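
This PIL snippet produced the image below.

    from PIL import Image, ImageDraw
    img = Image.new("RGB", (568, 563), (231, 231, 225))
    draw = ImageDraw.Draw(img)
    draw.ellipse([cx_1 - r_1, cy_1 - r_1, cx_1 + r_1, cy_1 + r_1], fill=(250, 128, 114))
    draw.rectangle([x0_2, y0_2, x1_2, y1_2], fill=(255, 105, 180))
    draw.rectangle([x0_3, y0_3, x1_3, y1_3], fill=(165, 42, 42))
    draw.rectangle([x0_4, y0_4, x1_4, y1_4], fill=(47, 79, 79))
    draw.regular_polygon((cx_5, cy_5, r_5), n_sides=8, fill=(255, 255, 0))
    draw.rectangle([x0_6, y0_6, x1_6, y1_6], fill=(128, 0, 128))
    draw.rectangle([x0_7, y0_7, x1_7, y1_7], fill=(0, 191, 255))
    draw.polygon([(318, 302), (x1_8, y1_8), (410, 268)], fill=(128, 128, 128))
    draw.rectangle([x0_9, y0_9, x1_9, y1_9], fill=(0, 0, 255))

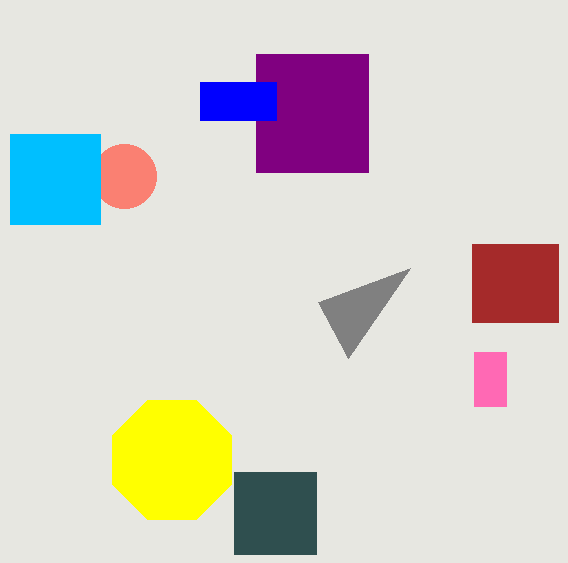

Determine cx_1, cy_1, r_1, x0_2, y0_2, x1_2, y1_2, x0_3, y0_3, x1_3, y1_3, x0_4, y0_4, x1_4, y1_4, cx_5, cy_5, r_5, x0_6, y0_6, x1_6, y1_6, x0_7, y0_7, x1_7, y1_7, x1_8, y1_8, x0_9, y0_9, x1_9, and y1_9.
cx_1 = 124
cy_1 = 176
r_1 = 32
x0_2 = 474
y0_2 = 352
x1_2 = 506
y1_2 = 406
x0_3 = 472
y0_3 = 244
x1_3 = 558
y1_3 = 322
x0_4 = 234
y0_4 = 472
x1_4 = 316
y1_4 = 554
cx_5 = 172
cy_5 = 460
r_5 = 64
x0_6 = 256
y0_6 = 54
x1_6 = 368
y1_6 = 172
x0_7 = 10
y0_7 = 134
x1_7 = 100
y1_7 = 224
x1_8 = 348
y1_8 = 358
x0_9 = 200
y0_9 = 82
x1_9 = 276
y1_9 = 120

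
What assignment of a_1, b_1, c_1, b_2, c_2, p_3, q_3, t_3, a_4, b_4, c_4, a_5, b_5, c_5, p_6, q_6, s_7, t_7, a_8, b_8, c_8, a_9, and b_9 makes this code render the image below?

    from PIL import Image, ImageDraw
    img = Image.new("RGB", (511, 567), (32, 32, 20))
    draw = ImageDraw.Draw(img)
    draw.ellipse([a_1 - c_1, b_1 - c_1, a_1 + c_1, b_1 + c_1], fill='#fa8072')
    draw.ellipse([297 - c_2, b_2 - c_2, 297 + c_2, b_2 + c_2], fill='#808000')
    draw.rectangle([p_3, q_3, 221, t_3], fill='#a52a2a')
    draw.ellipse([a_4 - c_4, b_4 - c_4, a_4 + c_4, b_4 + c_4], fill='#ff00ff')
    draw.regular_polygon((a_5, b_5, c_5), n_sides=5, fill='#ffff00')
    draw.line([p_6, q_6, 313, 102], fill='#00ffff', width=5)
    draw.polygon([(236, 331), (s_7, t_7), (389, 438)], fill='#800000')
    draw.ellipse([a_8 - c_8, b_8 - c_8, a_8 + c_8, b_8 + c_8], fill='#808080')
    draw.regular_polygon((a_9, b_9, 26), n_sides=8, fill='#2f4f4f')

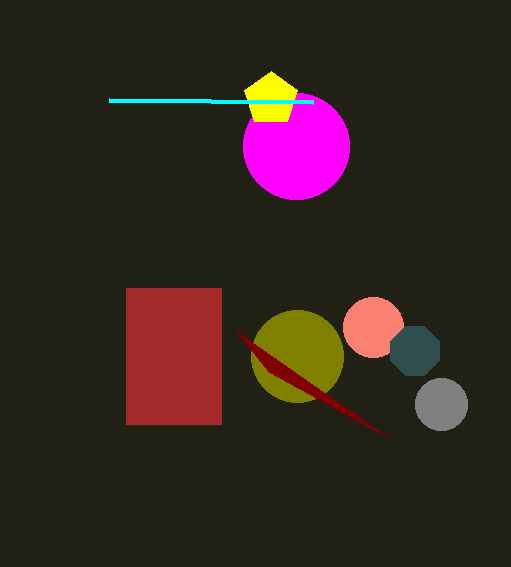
a_1 = 373
b_1 = 327
c_1 = 30
b_2 = 356
c_2 = 46
p_3 = 126
q_3 = 288
t_3 = 424
a_4 = 296
b_4 = 146
c_4 = 53
a_5 = 271
b_5 = 99
c_5 = 28
p_6 = 109
q_6 = 100
s_7 = 269
t_7 = 372
a_8 = 441
b_8 = 404
c_8 = 26
a_9 = 415
b_9 = 351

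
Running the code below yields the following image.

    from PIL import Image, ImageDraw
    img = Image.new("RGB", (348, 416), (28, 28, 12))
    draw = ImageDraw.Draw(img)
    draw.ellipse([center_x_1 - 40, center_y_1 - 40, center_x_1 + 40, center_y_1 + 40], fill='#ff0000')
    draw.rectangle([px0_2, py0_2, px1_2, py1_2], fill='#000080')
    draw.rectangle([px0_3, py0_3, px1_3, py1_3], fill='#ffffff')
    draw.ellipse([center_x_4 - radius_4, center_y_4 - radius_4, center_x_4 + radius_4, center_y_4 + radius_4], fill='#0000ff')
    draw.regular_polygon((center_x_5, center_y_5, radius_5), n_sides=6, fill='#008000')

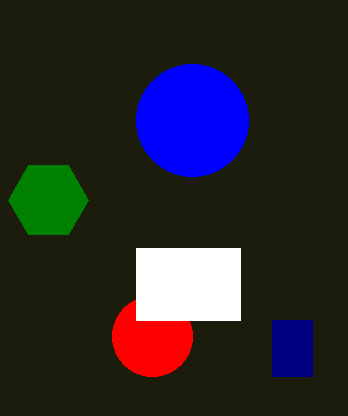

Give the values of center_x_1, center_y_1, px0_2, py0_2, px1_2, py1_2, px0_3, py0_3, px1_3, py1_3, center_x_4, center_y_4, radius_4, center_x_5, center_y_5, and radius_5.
center_x_1 = 152
center_y_1 = 336
px0_2 = 272
py0_2 = 320
px1_2 = 312
py1_2 = 376
px0_3 = 136
py0_3 = 248
px1_3 = 240
py1_3 = 320
center_x_4 = 192
center_y_4 = 120
radius_4 = 56
center_x_5 = 48
center_y_5 = 200
radius_5 = 40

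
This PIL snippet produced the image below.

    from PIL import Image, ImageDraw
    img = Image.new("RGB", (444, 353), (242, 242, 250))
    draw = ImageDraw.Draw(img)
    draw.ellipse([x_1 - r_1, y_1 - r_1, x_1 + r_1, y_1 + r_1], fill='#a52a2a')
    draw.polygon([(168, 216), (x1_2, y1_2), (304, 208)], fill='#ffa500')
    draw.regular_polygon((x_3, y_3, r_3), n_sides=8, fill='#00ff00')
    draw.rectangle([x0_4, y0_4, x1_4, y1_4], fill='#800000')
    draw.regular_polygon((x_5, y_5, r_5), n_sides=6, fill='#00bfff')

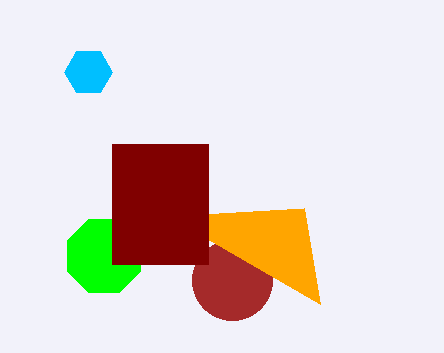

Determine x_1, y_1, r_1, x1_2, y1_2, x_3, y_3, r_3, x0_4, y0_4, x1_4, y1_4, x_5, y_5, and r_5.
x_1 = 232, y_1 = 280, r_1 = 40, x1_2 = 320, y1_2 = 304, x_3 = 104, y_3 = 256, r_3 = 40, x0_4 = 112, y0_4 = 144, x1_4 = 208, y1_4 = 264, x_5 = 88, y_5 = 72, r_5 = 24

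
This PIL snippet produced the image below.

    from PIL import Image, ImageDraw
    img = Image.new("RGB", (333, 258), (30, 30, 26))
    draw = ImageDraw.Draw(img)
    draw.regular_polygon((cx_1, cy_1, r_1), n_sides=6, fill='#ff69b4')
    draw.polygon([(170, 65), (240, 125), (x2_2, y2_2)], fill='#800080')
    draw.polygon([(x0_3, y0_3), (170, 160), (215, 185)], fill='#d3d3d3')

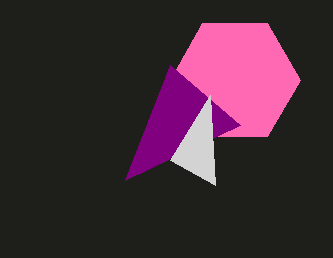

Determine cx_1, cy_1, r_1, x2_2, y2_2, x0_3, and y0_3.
cx_1 = 235
cy_1 = 80
r_1 = 65
x2_2 = 125
y2_2 = 180
x0_3 = 210
y0_3 = 95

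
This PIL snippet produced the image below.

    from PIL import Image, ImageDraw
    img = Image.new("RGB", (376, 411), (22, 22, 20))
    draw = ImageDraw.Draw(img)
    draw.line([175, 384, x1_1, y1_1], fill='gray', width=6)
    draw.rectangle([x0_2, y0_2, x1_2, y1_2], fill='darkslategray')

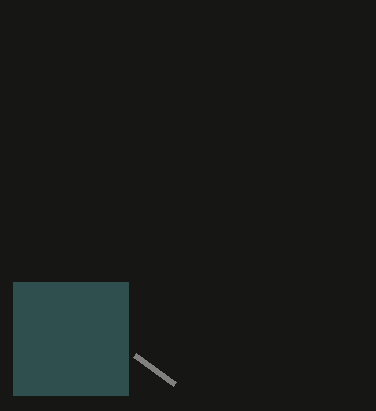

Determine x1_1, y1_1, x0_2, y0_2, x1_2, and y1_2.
x1_1 = 135; y1_1 = 355; x0_2 = 13; y0_2 = 282; x1_2 = 128; y1_2 = 395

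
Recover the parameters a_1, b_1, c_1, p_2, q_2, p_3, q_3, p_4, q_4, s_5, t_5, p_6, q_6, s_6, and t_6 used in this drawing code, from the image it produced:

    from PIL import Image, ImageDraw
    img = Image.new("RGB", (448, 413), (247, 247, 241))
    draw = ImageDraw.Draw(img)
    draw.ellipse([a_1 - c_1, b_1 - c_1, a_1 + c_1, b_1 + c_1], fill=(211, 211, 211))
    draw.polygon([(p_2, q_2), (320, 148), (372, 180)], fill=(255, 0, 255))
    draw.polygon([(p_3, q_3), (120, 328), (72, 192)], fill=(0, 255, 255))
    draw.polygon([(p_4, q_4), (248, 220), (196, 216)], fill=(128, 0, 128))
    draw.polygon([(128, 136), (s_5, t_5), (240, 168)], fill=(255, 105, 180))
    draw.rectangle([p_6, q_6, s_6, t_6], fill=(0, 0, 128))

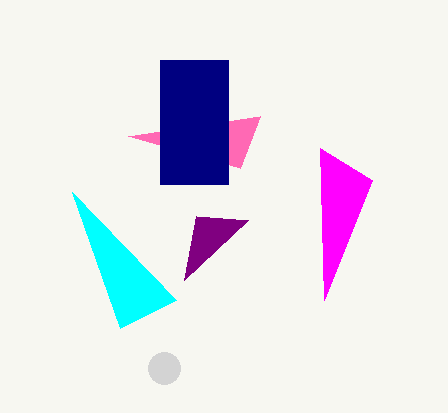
a_1 = 164, b_1 = 368, c_1 = 16, p_2 = 324, q_2 = 300, p_3 = 176, q_3 = 300, p_4 = 184, q_4 = 280, s_5 = 260, t_5 = 116, p_6 = 160, q_6 = 60, s_6 = 228, t_6 = 184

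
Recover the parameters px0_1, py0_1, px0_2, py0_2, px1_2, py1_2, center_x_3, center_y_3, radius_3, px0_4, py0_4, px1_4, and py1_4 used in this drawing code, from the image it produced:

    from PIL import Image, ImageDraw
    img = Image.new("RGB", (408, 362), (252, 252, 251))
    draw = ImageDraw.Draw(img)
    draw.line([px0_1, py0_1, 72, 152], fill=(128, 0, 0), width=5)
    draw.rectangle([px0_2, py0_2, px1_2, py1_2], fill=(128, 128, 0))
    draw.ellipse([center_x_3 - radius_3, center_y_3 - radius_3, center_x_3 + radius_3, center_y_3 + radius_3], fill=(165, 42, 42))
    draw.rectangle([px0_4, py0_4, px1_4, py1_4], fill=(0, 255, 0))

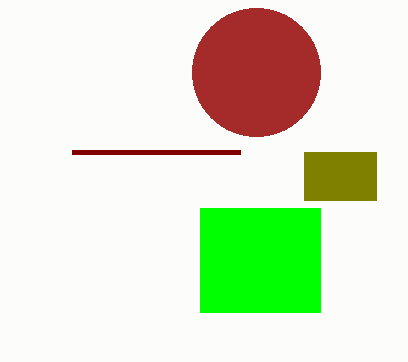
px0_1 = 240, py0_1 = 152, px0_2 = 304, py0_2 = 152, px1_2 = 376, py1_2 = 200, center_x_3 = 256, center_y_3 = 72, radius_3 = 64, px0_4 = 200, py0_4 = 208, px1_4 = 320, py1_4 = 312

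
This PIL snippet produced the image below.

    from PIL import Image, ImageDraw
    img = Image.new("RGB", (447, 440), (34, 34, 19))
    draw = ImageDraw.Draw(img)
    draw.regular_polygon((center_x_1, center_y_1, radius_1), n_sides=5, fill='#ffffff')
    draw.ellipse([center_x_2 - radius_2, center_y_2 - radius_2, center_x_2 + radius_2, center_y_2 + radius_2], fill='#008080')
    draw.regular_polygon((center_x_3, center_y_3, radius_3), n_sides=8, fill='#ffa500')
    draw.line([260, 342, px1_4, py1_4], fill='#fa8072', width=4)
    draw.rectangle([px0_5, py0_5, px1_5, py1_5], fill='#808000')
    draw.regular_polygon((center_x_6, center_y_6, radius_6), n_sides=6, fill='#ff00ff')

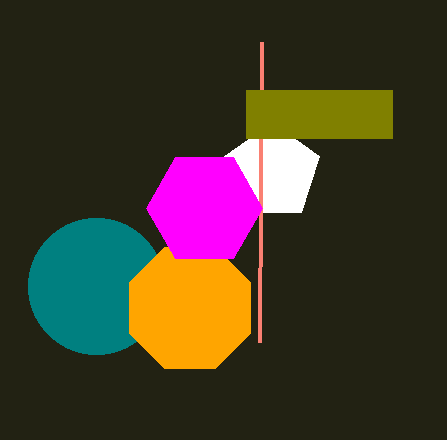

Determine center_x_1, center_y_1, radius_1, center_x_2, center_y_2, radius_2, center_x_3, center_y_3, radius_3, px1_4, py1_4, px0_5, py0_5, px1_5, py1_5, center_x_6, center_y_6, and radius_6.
center_x_1 = 272
center_y_1 = 172
radius_1 = 50
center_x_2 = 96
center_y_2 = 286
radius_2 = 68
center_x_3 = 190
center_y_3 = 308
radius_3 = 66
px1_4 = 262
py1_4 = 42
px0_5 = 246
py0_5 = 90
px1_5 = 392
py1_5 = 138
center_x_6 = 204
center_y_6 = 208
radius_6 = 58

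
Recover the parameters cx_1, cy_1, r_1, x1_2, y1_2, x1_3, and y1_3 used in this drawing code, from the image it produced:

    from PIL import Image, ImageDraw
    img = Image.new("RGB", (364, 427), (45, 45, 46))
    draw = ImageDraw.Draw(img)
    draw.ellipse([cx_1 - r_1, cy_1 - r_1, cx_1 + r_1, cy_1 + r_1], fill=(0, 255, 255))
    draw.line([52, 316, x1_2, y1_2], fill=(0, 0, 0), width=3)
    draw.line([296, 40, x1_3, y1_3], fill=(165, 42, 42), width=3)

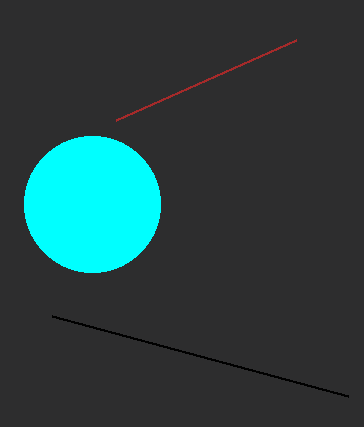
cx_1 = 92; cy_1 = 204; r_1 = 68; x1_2 = 348; y1_2 = 396; x1_3 = 116; y1_3 = 120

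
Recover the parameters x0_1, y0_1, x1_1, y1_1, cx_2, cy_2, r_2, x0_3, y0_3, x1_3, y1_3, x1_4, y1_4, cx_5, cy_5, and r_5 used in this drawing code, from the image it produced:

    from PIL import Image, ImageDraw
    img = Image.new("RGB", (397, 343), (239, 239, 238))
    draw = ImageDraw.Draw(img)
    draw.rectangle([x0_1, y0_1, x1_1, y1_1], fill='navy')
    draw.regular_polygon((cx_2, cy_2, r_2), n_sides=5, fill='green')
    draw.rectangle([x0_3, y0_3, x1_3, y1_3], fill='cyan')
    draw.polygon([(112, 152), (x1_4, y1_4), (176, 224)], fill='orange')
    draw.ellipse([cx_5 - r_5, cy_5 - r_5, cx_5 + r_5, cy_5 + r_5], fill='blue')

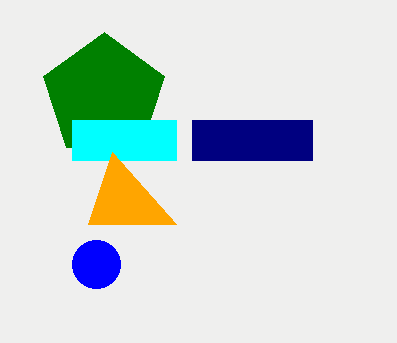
x0_1 = 192, y0_1 = 120, x1_1 = 312, y1_1 = 160, cx_2 = 104, cy_2 = 96, r_2 = 64, x0_3 = 72, y0_3 = 120, x1_3 = 176, y1_3 = 160, x1_4 = 88, y1_4 = 224, cx_5 = 96, cy_5 = 264, r_5 = 24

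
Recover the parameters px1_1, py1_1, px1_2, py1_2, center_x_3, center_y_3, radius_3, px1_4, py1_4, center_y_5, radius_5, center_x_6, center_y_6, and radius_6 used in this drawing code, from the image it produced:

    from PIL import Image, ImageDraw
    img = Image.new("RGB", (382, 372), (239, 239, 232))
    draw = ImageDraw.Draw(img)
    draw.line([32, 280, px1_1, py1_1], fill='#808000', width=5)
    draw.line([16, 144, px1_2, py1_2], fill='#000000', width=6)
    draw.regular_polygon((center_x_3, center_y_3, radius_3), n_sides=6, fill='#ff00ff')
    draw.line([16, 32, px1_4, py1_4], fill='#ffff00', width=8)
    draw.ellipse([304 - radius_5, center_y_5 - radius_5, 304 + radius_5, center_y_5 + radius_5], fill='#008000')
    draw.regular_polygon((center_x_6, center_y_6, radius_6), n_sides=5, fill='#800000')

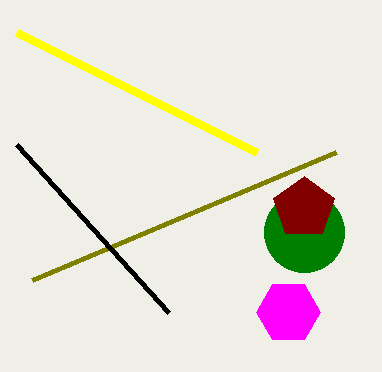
px1_1 = 336, py1_1 = 152, px1_2 = 168, py1_2 = 312, center_x_3 = 288, center_y_3 = 312, radius_3 = 32, px1_4 = 256, py1_4 = 152, center_y_5 = 232, radius_5 = 40, center_x_6 = 304, center_y_6 = 208, radius_6 = 32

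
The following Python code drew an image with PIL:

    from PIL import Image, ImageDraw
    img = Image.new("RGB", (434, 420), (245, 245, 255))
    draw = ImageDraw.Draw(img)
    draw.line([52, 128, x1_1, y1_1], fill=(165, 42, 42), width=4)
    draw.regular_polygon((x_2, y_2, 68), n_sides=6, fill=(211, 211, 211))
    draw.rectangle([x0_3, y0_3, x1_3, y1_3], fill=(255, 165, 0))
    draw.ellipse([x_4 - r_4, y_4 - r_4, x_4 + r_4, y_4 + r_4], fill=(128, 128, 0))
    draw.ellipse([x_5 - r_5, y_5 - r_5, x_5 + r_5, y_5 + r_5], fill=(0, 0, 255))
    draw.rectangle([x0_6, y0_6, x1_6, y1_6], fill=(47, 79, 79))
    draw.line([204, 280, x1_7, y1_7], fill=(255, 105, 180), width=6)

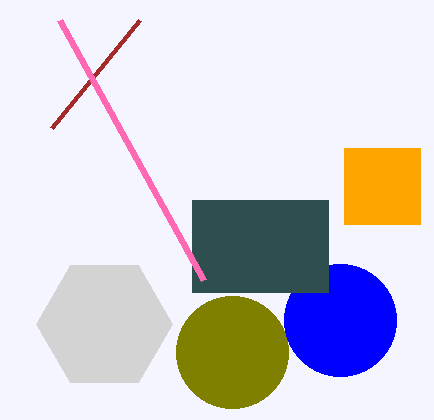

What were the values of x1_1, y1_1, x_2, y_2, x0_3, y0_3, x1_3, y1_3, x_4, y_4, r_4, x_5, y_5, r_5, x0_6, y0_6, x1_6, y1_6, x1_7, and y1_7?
x1_1 = 140; y1_1 = 20; x_2 = 104; y_2 = 324; x0_3 = 344; y0_3 = 148; x1_3 = 420; y1_3 = 224; x_4 = 232; y_4 = 352; r_4 = 56; x_5 = 340; y_5 = 320; r_5 = 56; x0_6 = 192; y0_6 = 200; x1_6 = 328; y1_6 = 292; x1_7 = 60; y1_7 = 20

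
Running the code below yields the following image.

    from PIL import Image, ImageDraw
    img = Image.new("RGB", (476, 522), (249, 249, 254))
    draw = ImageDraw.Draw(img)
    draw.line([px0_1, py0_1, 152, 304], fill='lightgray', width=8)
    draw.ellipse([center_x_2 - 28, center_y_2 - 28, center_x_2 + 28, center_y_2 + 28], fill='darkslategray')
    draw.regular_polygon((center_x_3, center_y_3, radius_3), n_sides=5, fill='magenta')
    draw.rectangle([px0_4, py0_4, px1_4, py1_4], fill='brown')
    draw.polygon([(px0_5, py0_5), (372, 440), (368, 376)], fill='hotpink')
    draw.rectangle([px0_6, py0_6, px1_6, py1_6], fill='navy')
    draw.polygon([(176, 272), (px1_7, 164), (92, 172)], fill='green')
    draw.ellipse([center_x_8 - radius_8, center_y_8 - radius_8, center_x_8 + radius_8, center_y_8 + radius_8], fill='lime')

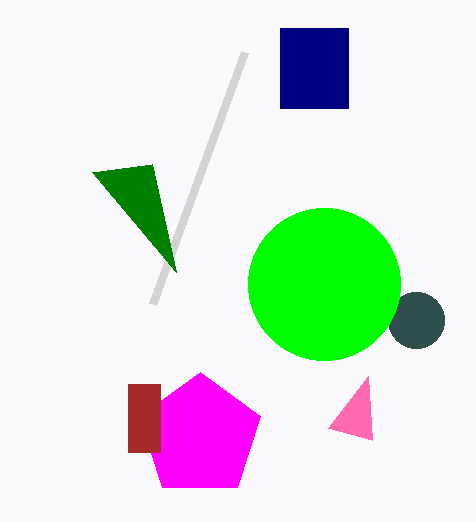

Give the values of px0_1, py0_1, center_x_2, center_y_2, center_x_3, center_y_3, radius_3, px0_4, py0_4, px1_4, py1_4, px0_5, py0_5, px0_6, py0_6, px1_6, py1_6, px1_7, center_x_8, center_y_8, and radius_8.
px0_1 = 244
py0_1 = 52
center_x_2 = 416
center_y_2 = 320
center_x_3 = 200
center_y_3 = 436
radius_3 = 64
px0_4 = 128
py0_4 = 384
px1_4 = 160
py1_4 = 452
px0_5 = 328
py0_5 = 428
px0_6 = 280
py0_6 = 28
px1_6 = 348
py1_6 = 108
px1_7 = 152
center_x_8 = 324
center_y_8 = 284
radius_8 = 76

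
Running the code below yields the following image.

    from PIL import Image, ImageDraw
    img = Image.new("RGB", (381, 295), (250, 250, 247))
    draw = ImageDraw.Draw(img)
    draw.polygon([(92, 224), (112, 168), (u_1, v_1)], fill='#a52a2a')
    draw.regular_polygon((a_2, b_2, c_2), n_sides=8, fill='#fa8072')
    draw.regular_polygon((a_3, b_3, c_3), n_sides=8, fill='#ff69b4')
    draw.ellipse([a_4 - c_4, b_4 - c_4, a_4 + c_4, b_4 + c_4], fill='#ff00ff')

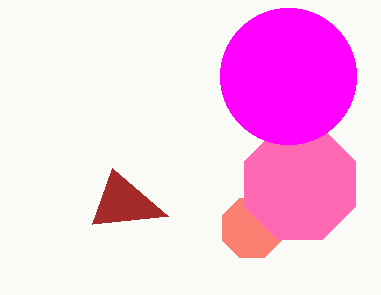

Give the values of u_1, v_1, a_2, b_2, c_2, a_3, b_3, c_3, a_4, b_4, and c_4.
u_1 = 168, v_1 = 216, a_2 = 252, b_2 = 228, c_2 = 32, a_3 = 300, b_3 = 184, c_3 = 60, a_4 = 288, b_4 = 76, c_4 = 68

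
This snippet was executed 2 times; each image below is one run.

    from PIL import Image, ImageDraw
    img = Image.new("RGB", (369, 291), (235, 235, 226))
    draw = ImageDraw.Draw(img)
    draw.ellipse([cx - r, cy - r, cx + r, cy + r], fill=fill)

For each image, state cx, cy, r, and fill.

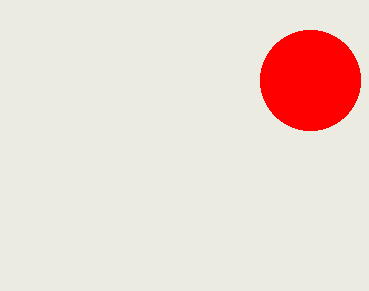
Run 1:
cx = 310
cy = 80
r = 50
fill = 'red'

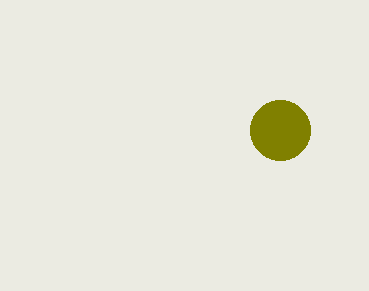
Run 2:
cx = 280; cy = 130; r = 30; fill = 'olive'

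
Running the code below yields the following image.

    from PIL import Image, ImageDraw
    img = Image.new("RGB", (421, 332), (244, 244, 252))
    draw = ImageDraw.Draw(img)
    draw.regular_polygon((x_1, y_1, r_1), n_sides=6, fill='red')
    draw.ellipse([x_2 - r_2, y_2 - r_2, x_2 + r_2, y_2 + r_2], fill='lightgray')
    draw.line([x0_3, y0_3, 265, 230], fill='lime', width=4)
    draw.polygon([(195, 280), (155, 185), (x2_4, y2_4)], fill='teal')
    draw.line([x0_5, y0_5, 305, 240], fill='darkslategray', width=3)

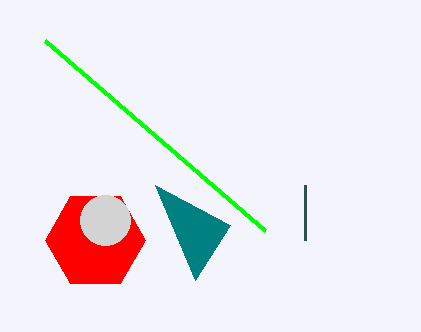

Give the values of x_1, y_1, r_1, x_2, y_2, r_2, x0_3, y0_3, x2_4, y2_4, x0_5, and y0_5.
x_1 = 95, y_1 = 240, r_1 = 50, x_2 = 105, y_2 = 220, r_2 = 25, x0_3 = 45, y0_3 = 40, x2_4 = 230, y2_4 = 225, x0_5 = 305, y0_5 = 185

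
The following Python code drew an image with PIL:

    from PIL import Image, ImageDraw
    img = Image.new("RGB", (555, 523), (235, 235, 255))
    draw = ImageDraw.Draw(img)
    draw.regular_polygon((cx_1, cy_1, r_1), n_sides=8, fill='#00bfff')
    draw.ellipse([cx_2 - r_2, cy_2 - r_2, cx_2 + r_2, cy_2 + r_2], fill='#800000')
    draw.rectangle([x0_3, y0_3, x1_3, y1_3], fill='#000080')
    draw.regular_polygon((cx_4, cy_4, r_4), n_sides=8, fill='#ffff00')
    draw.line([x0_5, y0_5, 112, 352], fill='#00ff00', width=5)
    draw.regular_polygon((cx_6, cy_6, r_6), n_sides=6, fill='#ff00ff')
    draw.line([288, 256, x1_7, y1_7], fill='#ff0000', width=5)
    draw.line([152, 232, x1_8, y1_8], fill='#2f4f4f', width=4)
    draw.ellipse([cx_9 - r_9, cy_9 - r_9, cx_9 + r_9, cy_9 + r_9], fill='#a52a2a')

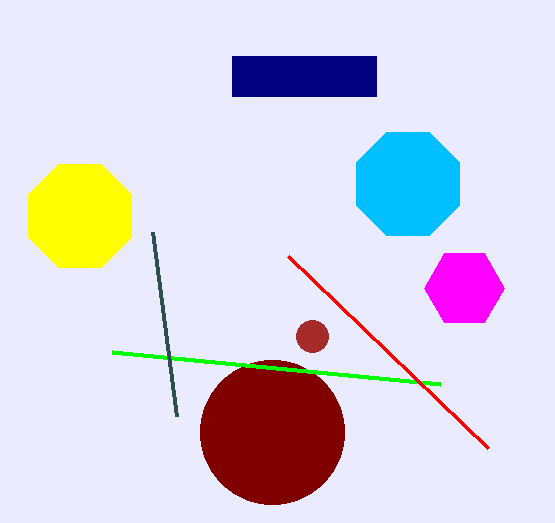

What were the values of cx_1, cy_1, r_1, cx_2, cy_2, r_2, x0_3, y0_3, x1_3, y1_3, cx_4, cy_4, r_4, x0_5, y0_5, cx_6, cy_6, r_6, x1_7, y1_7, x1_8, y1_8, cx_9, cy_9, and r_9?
cx_1 = 408
cy_1 = 184
r_1 = 56
cx_2 = 272
cy_2 = 432
r_2 = 72
x0_3 = 232
y0_3 = 56
x1_3 = 376
y1_3 = 96
cx_4 = 80
cy_4 = 216
r_4 = 56
x0_5 = 440
y0_5 = 384
cx_6 = 464
cy_6 = 288
r_6 = 40
x1_7 = 488
y1_7 = 448
x1_8 = 176
y1_8 = 416
cx_9 = 312
cy_9 = 336
r_9 = 16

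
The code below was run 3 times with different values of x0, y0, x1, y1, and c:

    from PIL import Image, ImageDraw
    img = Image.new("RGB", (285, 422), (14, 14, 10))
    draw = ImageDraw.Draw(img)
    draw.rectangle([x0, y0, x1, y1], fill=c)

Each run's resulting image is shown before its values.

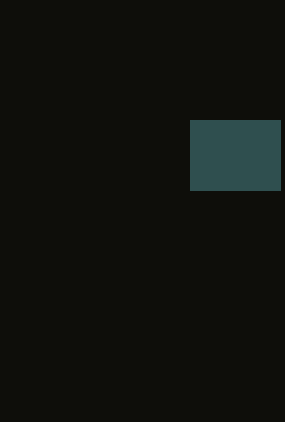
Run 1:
x0 = 190
y0 = 120
x1 = 280
y1 = 190
c = 'darkslategray'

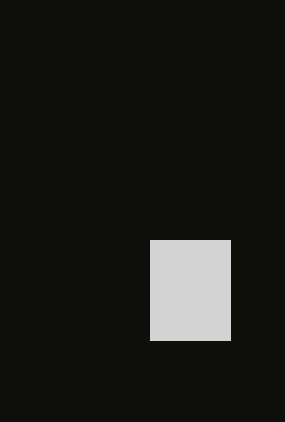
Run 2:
x0 = 150; y0 = 240; x1 = 230; y1 = 340; c = 'lightgray'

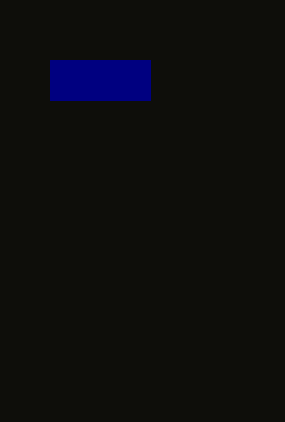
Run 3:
x0 = 50; y0 = 60; x1 = 150; y1 = 100; c = 'navy'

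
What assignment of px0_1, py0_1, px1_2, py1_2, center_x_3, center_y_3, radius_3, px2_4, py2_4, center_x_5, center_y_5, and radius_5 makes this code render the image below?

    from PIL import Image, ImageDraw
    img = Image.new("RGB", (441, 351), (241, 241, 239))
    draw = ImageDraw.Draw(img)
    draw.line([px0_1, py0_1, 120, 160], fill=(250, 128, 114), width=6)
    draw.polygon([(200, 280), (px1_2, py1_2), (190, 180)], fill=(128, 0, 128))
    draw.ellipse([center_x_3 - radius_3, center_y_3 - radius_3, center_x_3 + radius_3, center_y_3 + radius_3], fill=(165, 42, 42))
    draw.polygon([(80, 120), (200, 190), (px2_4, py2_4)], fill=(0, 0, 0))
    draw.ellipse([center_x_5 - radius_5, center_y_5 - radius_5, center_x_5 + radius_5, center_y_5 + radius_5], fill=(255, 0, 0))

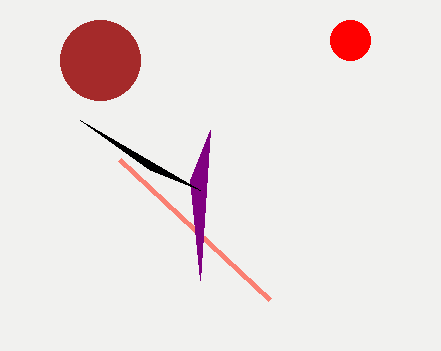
px0_1 = 270, py0_1 = 300, px1_2 = 210, py1_2 = 130, center_x_3 = 100, center_y_3 = 60, radius_3 = 40, px2_4 = 150, py2_4 = 170, center_x_5 = 350, center_y_5 = 40, radius_5 = 20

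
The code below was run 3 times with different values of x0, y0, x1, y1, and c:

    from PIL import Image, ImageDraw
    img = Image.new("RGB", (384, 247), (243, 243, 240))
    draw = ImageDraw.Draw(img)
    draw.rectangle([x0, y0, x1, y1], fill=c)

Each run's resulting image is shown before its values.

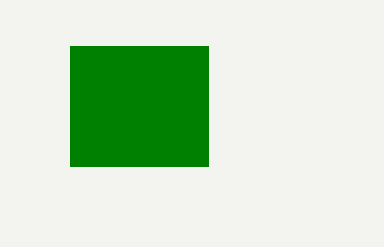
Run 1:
x0 = 70
y0 = 46
x1 = 208
y1 = 166
c = 'green'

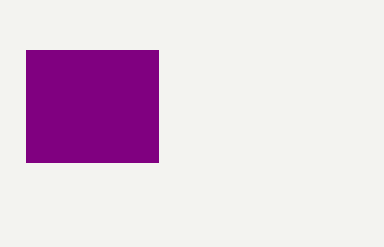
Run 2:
x0 = 26, y0 = 50, x1 = 158, y1 = 162, c = 'purple'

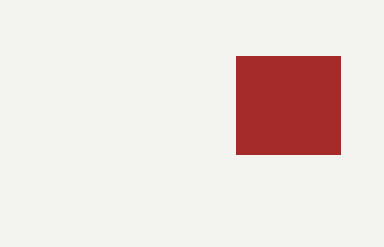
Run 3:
x0 = 236; y0 = 56; x1 = 340; y1 = 154; c = 'brown'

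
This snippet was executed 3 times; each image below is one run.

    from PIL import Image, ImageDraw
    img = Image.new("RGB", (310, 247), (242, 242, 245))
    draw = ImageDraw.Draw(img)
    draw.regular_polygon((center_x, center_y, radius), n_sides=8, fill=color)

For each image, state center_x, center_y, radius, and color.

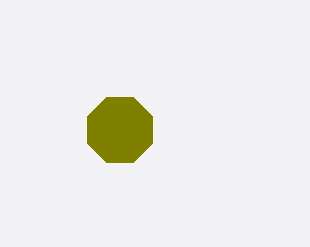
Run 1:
center_x = 120
center_y = 130
radius = 35
color = 'olive'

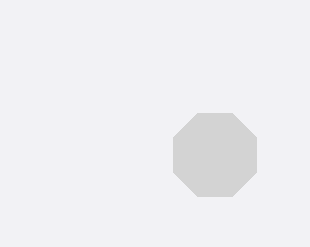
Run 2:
center_x = 215
center_y = 155
radius = 45
color = 'lightgray'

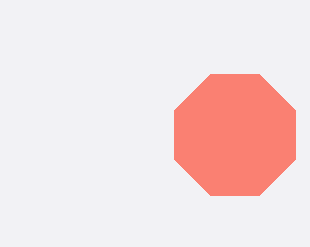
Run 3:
center_x = 235; center_y = 135; radius = 65; color = 'salmon'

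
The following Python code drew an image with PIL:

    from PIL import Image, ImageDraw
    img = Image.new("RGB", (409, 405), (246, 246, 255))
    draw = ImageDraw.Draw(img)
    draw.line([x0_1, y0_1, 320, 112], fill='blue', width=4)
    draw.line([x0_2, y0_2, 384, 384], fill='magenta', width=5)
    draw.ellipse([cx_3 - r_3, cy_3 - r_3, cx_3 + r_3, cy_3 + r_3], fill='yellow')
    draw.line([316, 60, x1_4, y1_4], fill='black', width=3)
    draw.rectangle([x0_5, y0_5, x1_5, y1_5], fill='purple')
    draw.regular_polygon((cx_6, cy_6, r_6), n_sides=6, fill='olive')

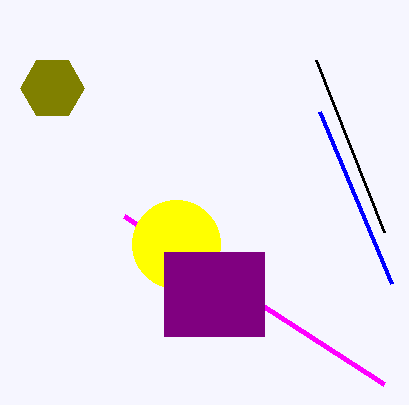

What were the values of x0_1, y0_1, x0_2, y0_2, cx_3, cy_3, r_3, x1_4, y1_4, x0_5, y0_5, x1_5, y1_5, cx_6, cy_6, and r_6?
x0_1 = 392
y0_1 = 284
x0_2 = 124
y0_2 = 216
cx_3 = 176
cy_3 = 244
r_3 = 44
x1_4 = 384
y1_4 = 232
x0_5 = 164
y0_5 = 252
x1_5 = 264
y1_5 = 336
cx_6 = 52
cy_6 = 88
r_6 = 32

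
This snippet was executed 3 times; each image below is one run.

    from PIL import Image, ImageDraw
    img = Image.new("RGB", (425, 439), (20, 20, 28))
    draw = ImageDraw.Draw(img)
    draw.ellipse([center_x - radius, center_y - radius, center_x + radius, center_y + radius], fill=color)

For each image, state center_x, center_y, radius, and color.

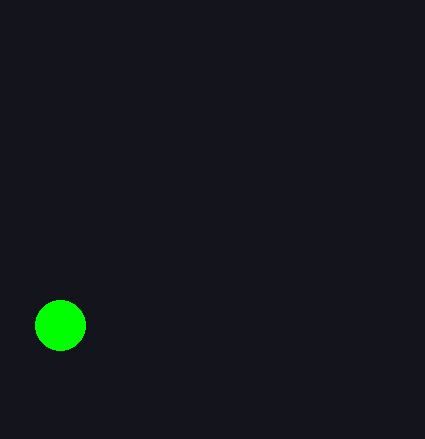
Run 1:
center_x = 60; center_y = 325; radius = 25; color = 'lime'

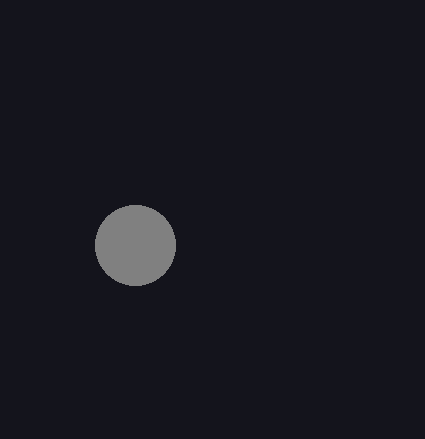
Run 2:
center_x = 135
center_y = 245
radius = 40
color = 'gray'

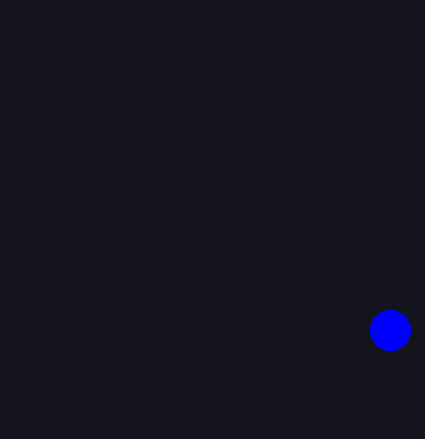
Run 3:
center_x = 390
center_y = 330
radius = 20
color = 'blue'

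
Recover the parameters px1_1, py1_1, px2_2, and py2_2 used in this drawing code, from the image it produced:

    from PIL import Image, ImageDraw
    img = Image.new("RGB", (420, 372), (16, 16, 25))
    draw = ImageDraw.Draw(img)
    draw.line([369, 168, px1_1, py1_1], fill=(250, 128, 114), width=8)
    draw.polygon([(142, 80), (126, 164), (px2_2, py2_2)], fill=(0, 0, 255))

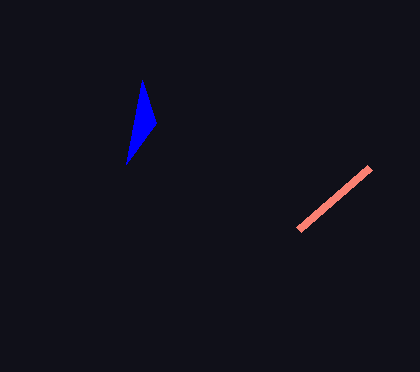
px1_1 = 298, py1_1 = 230, px2_2 = 156, py2_2 = 123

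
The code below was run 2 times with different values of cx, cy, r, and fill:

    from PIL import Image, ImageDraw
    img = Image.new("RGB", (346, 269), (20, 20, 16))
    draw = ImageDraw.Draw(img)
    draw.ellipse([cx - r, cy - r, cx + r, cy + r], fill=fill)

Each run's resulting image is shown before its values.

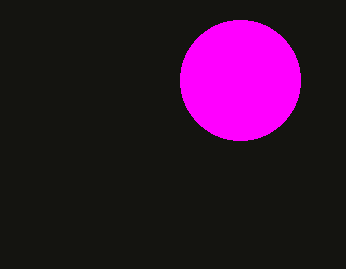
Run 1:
cx = 240; cy = 80; r = 60; fill = 'magenta'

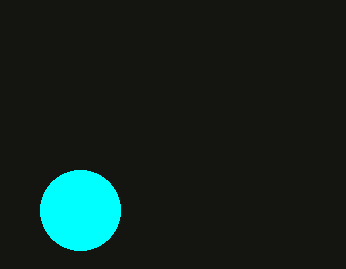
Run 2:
cx = 80; cy = 210; r = 40; fill = 'cyan'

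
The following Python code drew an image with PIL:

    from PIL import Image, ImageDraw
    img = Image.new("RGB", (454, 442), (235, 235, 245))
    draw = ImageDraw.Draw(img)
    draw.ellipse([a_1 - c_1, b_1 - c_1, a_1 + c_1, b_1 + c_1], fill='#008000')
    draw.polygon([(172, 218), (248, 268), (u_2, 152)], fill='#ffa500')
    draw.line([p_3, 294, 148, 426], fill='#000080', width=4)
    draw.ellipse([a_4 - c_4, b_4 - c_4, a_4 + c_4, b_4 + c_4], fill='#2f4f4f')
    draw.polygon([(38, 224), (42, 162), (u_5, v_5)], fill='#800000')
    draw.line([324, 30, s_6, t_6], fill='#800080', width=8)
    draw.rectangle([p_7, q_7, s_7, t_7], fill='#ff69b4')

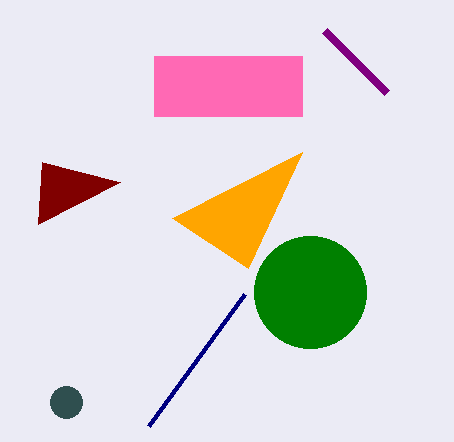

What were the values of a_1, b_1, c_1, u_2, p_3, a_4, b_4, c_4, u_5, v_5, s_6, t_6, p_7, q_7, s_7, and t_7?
a_1 = 310
b_1 = 292
c_1 = 56
u_2 = 302
p_3 = 244
a_4 = 66
b_4 = 402
c_4 = 16
u_5 = 120
v_5 = 182
s_6 = 386
t_6 = 92
p_7 = 154
q_7 = 56
s_7 = 302
t_7 = 116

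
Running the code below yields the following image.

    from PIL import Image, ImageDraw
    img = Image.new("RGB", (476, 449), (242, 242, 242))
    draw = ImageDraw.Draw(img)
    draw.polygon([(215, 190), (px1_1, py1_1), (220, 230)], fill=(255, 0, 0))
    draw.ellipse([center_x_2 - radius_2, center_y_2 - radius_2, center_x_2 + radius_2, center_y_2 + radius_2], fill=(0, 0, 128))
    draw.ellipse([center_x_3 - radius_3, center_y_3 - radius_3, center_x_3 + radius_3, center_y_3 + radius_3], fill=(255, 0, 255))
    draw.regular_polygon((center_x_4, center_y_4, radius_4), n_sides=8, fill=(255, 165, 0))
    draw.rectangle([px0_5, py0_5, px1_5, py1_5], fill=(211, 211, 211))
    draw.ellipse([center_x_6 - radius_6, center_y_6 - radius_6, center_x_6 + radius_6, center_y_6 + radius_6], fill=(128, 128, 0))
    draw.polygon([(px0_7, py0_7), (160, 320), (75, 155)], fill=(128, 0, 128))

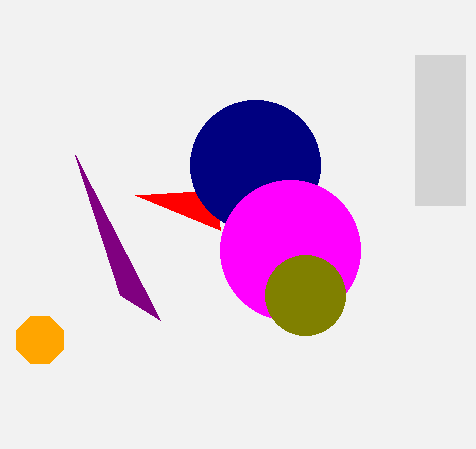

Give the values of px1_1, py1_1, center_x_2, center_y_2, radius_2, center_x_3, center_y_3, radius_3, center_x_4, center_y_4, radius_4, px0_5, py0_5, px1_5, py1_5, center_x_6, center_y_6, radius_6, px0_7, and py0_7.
px1_1 = 135
py1_1 = 195
center_x_2 = 255
center_y_2 = 165
radius_2 = 65
center_x_3 = 290
center_y_3 = 250
radius_3 = 70
center_x_4 = 40
center_y_4 = 340
radius_4 = 25
px0_5 = 415
py0_5 = 55
px1_5 = 465
py1_5 = 205
center_x_6 = 305
center_y_6 = 295
radius_6 = 40
px0_7 = 120
py0_7 = 295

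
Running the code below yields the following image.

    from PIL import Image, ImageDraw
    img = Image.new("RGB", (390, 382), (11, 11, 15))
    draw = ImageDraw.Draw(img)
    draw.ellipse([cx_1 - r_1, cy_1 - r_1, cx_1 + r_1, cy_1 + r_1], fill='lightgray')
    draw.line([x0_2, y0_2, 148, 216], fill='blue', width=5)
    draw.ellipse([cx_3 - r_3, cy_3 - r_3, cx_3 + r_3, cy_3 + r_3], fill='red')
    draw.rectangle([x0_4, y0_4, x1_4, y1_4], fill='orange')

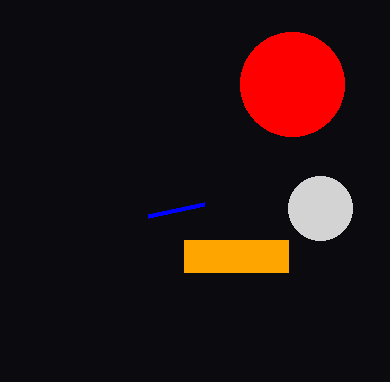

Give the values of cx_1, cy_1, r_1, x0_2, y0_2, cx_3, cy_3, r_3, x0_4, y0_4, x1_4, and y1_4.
cx_1 = 320; cy_1 = 208; r_1 = 32; x0_2 = 204; y0_2 = 204; cx_3 = 292; cy_3 = 84; r_3 = 52; x0_4 = 184; y0_4 = 240; x1_4 = 288; y1_4 = 272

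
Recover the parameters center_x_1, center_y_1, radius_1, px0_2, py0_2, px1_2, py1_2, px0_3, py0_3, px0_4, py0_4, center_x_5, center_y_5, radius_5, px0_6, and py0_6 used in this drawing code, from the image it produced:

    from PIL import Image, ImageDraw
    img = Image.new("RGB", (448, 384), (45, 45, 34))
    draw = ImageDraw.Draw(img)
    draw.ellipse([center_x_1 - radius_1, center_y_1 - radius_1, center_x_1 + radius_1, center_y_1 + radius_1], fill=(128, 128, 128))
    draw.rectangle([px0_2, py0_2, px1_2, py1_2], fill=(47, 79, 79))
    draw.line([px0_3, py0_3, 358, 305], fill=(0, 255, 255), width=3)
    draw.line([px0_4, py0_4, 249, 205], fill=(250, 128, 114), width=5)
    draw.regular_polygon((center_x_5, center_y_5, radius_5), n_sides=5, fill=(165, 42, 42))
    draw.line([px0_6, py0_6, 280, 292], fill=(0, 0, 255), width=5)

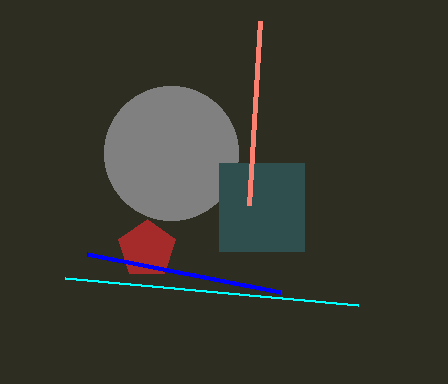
center_x_1 = 171, center_y_1 = 153, radius_1 = 67, px0_2 = 219, py0_2 = 163, px1_2 = 304, py1_2 = 251, px0_3 = 65, py0_3 = 278, px0_4 = 260, py0_4 = 21, center_x_5 = 147, center_y_5 = 249, radius_5 = 30, px0_6 = 87, py0_6 = 254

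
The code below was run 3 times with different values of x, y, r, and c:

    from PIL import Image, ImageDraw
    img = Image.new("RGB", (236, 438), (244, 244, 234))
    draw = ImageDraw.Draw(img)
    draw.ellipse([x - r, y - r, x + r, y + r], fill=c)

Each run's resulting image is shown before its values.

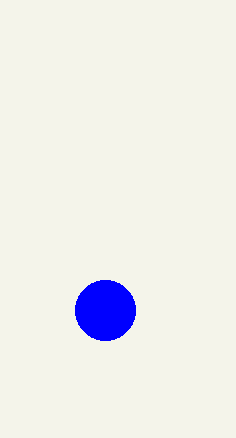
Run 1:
x = 105, y = 310, r = 30, c = 'blue'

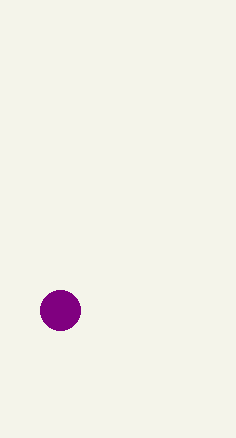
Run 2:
x = 60; y = 310; r = 20; c = 'purple'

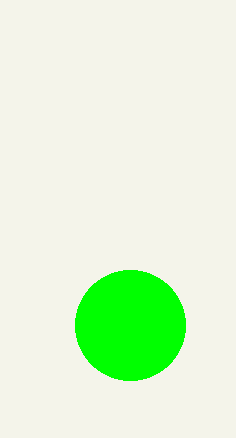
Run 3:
x = 130, y = 325, r = 55, c = 'lime'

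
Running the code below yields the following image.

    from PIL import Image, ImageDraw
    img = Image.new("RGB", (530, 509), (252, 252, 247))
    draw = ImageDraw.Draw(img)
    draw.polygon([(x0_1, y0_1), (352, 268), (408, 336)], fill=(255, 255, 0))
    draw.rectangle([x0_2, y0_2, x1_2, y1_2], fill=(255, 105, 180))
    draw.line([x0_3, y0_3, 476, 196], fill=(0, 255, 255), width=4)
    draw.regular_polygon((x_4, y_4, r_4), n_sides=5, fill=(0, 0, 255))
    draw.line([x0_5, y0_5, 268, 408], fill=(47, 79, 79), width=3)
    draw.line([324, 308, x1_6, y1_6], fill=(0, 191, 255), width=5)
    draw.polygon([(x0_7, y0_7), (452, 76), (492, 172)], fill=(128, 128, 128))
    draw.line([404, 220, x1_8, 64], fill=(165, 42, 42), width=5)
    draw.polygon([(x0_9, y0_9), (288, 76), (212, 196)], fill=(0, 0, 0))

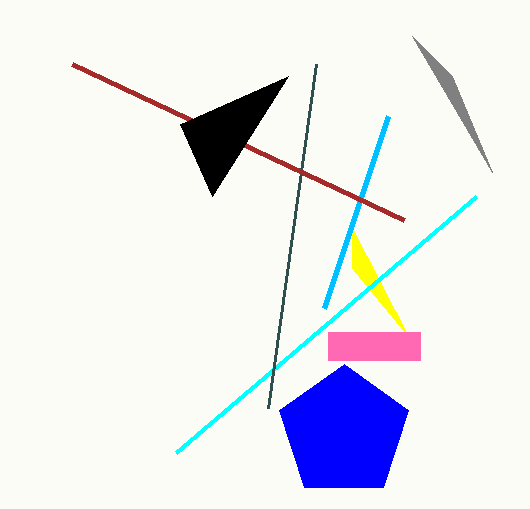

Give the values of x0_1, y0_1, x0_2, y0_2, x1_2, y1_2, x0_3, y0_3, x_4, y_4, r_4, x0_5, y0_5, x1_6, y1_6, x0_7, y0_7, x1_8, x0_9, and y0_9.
x0_1 = 352
y0_1 = 228
x0_2 = 328
y0_2 = 332
x1_2 = 420
y1_2 = 360
x0_3 = 176
y0_3 = 452
x_4 = 344
y_4 = 432
r_4 = 68
x0_5 = 316
y0_5 = 64
x1_6 = 388
y1_6 = 116
x0_7 = 412
y0_7 = 36
x1_8 = 72
x0_9 = 180
y0_9 = 124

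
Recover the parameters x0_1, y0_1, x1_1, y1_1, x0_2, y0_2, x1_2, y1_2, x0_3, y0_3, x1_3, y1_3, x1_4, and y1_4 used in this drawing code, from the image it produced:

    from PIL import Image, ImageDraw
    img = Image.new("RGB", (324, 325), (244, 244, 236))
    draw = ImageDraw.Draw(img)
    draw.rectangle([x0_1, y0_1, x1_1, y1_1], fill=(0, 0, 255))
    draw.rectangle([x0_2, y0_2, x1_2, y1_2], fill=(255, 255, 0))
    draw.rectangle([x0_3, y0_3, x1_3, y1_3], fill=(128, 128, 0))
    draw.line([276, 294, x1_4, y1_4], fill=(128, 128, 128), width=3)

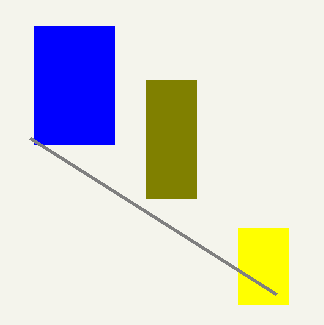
x0_1 = 34, y0_1 = 26, x1_1 = 114, y1_1 = 144, x0_2 = 238, y0_2 = 228, x1_2 = 288, y1_2 = 304, x0_3 = 146, y0_3 = 80, x1_3 = 196, y1_3 = 198, x1_4 = 30, y1_4 = 138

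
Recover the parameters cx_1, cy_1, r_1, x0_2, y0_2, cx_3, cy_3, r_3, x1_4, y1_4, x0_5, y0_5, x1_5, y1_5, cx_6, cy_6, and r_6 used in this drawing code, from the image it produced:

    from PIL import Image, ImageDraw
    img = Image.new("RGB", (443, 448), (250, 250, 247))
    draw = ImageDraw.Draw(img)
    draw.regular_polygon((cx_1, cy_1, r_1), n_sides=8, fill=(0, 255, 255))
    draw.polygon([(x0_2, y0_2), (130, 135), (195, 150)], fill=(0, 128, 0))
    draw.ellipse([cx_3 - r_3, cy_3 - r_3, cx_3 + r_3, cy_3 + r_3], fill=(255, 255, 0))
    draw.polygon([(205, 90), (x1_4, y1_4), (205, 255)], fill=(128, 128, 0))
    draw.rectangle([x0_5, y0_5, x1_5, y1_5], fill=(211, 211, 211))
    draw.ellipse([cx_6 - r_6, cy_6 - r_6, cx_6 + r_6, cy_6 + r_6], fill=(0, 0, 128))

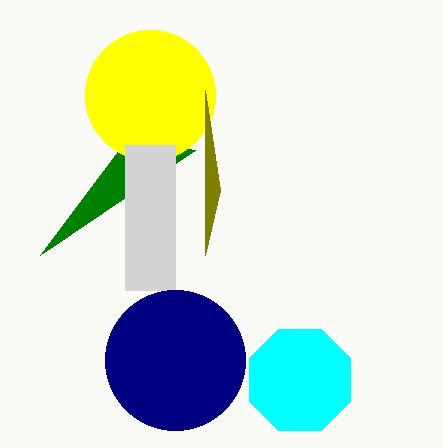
cx_1 = 300
cy_1 = 380
r_1 = 55
x0_2 = 40
y0_2 = 255
cx_3 = 150
cy_3 = 95
r_3 = 65
x1_4 = 220
y1_4 = 190
x0_5 = 125
y0_5 = 145
x1_5 = 175
y1_5 = 290
cx_6 = 175
cy_6 = 360
r_6 = 70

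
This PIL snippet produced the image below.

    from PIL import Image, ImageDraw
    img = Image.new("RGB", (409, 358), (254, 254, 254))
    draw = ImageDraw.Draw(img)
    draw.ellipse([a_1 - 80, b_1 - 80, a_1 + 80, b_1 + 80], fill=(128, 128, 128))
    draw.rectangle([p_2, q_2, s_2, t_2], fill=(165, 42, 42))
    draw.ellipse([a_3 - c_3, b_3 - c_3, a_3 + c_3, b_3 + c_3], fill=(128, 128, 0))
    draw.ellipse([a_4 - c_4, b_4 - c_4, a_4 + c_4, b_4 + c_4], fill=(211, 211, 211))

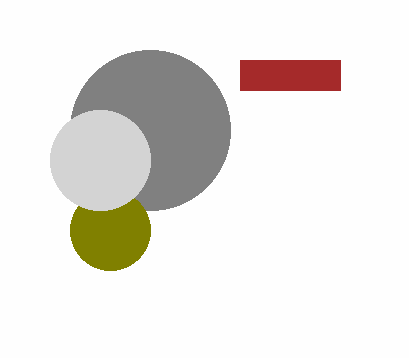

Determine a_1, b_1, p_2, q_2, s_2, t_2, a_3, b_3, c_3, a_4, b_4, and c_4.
a_1 = 150
b_1 = 130
p_2 = 240
q_2 = 60
s_2 = 340
t_2 = 90
a_3 = 110
b_3 = 230
c_3 = 40
a_4 = 100
b_4 = 160
c_4 = 50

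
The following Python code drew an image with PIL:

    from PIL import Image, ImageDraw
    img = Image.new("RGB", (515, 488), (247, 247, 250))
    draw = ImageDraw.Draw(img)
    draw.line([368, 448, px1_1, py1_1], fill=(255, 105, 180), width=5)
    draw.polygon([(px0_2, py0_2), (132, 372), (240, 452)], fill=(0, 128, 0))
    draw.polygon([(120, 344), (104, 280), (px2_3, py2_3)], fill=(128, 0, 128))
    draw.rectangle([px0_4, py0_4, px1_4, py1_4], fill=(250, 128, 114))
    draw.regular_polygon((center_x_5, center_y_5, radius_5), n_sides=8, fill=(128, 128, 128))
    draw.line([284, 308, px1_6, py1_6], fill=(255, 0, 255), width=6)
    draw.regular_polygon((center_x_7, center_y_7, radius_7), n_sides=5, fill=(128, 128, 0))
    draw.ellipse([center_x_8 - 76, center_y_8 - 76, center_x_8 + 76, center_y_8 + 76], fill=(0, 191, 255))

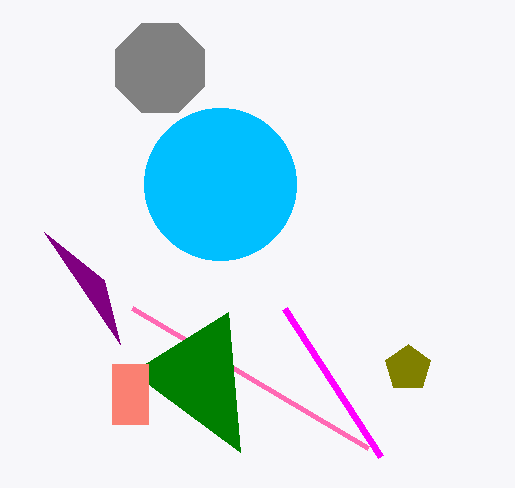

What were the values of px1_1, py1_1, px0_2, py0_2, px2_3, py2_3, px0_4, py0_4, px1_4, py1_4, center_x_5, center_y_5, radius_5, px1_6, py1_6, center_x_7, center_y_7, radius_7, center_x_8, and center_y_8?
px1_1 = 132
py1_1 = 308
px0_2 = 228
py0_2 = 312
px2_3 = 44
py2_3 = 232
px0_4 = 112
py0_4 = 364
px1_4 = 148
py1_4 = 424
center_x_5 = 160
center_y_5 = 68
radius_5 = 48
px1_6 = 380
py1_6 = 456
center_x_7 = 408
center_y_7 = 368
radius_7 = 24
center_x_8 = 220
center_y_8 = 184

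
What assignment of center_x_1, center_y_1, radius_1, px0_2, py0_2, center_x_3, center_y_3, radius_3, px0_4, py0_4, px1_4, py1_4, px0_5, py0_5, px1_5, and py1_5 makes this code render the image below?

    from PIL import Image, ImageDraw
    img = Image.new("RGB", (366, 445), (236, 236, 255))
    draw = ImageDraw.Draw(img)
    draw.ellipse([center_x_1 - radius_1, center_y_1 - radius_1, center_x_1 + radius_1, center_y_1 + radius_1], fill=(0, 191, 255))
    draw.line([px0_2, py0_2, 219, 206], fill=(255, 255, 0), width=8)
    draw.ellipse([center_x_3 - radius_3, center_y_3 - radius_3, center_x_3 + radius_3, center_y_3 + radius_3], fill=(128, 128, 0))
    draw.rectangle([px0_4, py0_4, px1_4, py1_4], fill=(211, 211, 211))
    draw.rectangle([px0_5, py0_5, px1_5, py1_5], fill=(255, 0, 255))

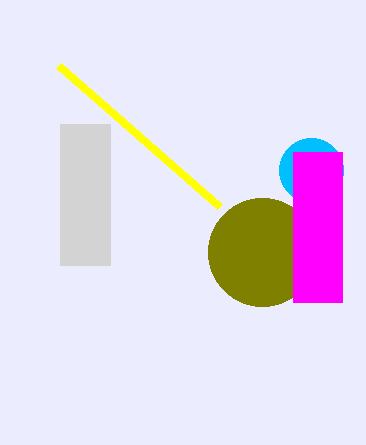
center_x_1 = 311
center_y_1 = 170
radius_1 = 32
px0_2 = 58
py0_2 = 65
center_x_3 = 262
center_y_3 = 252
radius_3 = 54
px0_4 = 60
py0_4 = 124
px1_4 = 110
py1_4 = 265
px0_5 = 293
py0_5 = 152
px1_5 = 342
py1_5 = 302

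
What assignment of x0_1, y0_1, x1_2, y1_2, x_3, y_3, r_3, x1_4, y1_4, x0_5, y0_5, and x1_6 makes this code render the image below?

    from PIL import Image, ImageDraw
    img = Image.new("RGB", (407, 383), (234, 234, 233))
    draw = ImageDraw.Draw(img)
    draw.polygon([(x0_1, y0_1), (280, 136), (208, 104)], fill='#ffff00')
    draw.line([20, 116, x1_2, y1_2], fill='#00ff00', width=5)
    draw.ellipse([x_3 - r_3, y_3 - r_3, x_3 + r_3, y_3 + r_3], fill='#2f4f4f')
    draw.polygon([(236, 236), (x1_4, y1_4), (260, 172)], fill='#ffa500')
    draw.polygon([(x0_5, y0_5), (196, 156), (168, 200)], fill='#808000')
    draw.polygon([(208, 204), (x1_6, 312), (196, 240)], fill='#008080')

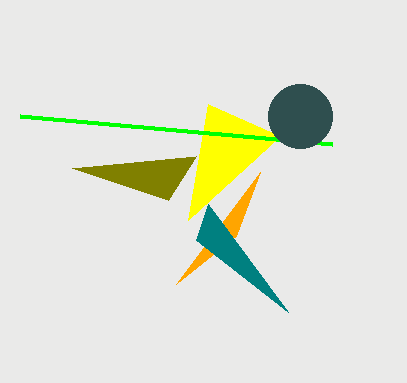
x0_1 = 188, y0_1 = 220, x1_2 = 332, y1_2 = 144, x_3 = 300, y_3 = 116, r_3 = 32, x1_4 = 176, y1_4 = 284, x0_5 = 72, y0_5 = 168, x1_6 = 288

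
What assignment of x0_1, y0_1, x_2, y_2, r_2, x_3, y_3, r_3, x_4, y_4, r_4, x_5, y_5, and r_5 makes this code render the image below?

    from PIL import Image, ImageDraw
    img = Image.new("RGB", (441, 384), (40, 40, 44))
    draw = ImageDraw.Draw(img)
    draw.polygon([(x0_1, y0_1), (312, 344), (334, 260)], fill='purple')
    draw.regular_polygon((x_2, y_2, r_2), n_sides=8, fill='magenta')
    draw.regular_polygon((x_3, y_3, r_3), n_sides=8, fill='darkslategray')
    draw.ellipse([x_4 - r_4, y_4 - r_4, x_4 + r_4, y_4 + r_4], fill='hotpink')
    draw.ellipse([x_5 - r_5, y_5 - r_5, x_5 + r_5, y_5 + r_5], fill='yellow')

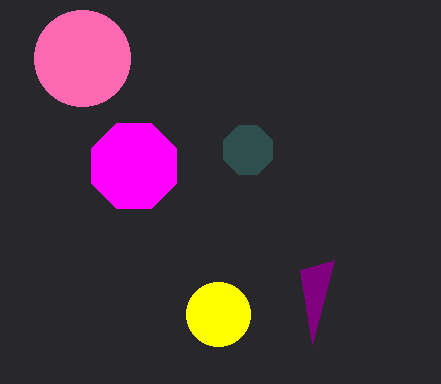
x0_1 = 300
y0_1 = 270
x_2 = 134
y_2 = 166
r_2 = 46
x_3 = 248
y_3 = 150
r_3 = 26
x_4 = 82
y_4 = 58
r_4 = 48
x_5 = 218
y_5 = 314
r_5 = 32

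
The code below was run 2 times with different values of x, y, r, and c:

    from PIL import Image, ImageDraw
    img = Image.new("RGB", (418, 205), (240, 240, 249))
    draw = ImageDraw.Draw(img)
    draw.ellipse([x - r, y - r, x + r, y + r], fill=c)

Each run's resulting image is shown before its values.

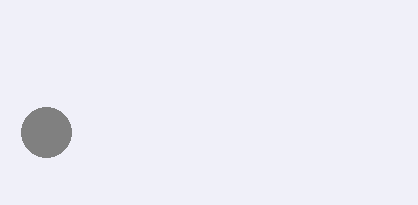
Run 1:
x = 46; y = 132; r = 25; c = 'gray'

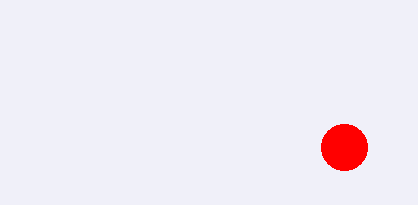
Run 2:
x = 344, y = 147, r = 23, c = 'red'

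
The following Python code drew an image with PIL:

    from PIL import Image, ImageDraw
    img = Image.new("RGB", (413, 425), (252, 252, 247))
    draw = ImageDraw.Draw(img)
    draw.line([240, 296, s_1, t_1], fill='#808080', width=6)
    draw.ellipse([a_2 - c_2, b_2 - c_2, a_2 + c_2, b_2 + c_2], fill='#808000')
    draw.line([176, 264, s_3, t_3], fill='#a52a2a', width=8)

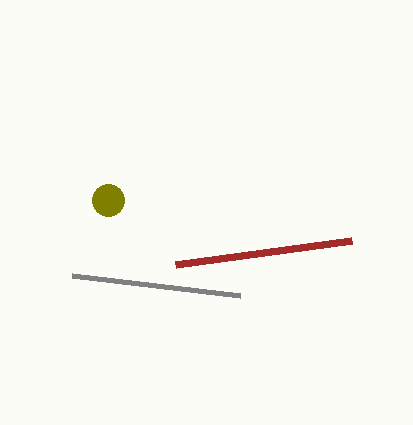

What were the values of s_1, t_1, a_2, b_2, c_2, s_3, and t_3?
s_1 = 72, t_1 = 276, a_2 = 108, b_2 = 200, c_2 = 16, s_3 = 352, t_3 = 240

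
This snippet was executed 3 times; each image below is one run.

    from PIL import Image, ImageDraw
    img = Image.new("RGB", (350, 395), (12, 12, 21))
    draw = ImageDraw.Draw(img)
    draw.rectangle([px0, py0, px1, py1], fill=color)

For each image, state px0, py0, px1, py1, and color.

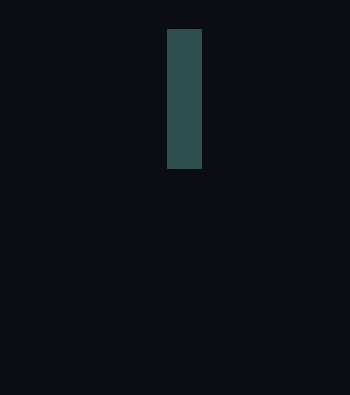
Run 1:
px0 = 167
py0 = 29
px1 = 201
py1 = 168
color = 'darkslategray'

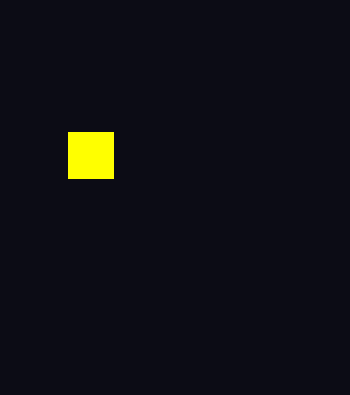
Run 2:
px0 = 68, py0 = 132, px1 = 113, py1 = 178, color = 'yellow'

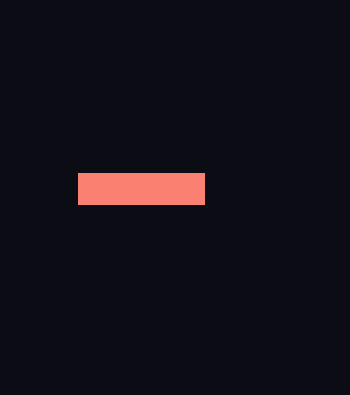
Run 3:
px0 = 78, py0 = 173, px1 = 204, py1 = 204, color = 'salmon'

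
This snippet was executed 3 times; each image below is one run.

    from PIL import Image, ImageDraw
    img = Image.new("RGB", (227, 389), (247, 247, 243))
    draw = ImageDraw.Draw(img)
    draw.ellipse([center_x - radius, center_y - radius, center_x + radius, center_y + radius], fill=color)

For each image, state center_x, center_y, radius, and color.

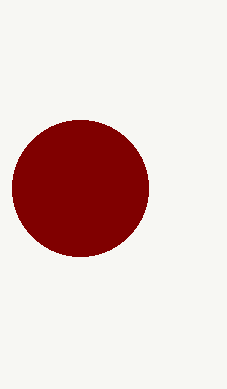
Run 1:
center_x = 80; center_y = 188; radius = 68; color = 'maroon'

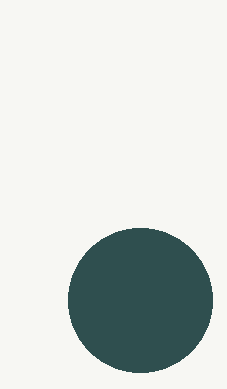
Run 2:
center_x = 140, center_y = 300, radius = 72, color = 'darkslategray'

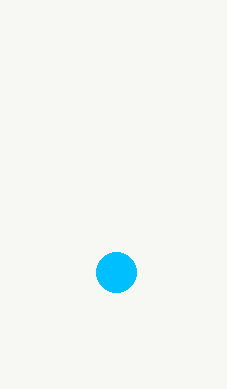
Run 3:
center_x = 116, center_y = 272, radius = 20, color = 'deepskyblue'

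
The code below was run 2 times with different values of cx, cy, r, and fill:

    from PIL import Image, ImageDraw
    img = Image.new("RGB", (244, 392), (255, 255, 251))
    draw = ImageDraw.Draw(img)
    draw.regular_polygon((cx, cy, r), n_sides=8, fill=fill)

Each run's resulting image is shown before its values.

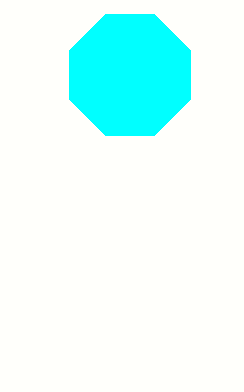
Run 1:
cx = 130, cy = 75, r = 65, fill = 'cyan'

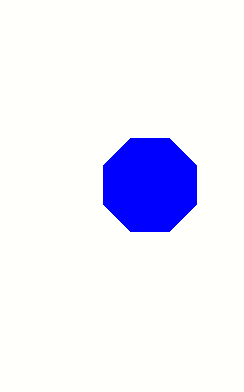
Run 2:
cx = 150, cy = 185, r = 50, fill = 'blue'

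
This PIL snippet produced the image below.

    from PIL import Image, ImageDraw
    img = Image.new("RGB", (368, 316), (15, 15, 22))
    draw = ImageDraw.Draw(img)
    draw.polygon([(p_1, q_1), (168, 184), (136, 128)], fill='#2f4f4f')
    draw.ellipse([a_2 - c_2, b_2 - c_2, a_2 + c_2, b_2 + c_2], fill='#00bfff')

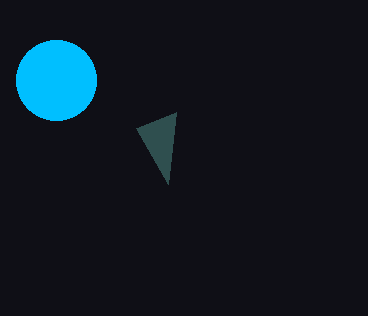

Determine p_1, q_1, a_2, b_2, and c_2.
p_1 = 176, q_1 = 112, a_2 = 56, b_2 = 80, c_2 = 40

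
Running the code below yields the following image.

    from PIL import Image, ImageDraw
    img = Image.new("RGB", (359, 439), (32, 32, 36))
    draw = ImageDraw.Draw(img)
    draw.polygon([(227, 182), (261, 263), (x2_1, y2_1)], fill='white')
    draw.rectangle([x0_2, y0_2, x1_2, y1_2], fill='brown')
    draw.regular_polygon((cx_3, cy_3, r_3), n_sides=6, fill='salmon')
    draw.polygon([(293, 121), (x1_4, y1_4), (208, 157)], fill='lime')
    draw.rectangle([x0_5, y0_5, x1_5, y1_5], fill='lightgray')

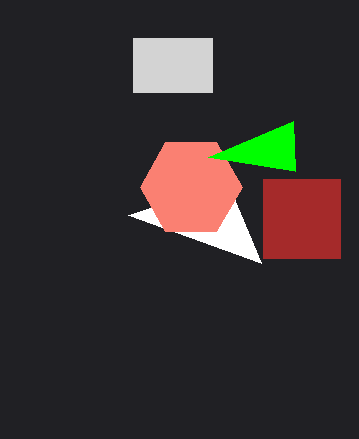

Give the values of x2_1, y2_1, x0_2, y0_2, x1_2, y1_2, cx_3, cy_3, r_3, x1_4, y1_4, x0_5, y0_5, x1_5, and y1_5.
x2_1 = 128, y2_1 = 215, x0_2 = 263, y0_2 = 179, x1_2 = 340, y1_2 = 258, cx_3 = 191, cy_3 = 187, r_3 = 51, x1_4 = 295, y1_4 = 171, x0_5 = 133, y0_5 = 38, x1_5 = 212, y1_5 = 92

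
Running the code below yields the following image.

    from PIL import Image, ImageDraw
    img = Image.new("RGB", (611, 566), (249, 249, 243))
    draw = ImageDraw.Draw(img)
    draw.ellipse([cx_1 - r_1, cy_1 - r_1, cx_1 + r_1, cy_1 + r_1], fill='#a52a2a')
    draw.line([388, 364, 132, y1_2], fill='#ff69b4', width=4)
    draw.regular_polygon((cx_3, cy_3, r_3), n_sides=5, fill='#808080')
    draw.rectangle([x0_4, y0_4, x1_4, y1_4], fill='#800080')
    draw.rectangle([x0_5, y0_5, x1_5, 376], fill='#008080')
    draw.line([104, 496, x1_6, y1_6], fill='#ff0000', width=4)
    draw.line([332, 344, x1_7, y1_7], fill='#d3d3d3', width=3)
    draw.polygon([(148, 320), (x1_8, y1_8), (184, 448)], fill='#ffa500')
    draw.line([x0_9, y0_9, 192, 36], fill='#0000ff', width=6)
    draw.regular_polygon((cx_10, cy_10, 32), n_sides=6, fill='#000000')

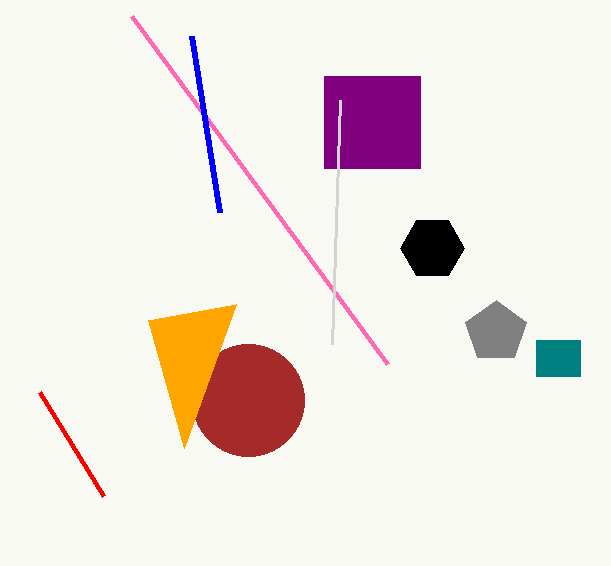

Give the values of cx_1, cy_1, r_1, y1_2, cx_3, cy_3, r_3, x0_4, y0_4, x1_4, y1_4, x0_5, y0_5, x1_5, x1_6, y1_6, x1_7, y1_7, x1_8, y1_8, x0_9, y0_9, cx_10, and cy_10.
cx_1 = 248, cy_1 = 400, r_1 = 56, y1_2 = 16, cx_3 = 496, cy_3 = 332, r_3 = 32, x0_4 = 324, y0_4 = 76, x1_4 = 420, y1_4 = 168, x0_5 = 536, y0_5 = 340, x1_5 = 580, x1_6 = 40, y1_6 = 392, x1_7 = 340, y1_7 = 100, x1_8 = 236, y1_8 = 304, x0_9 = 220, y0_9 = 212, cx_10 = 432, cy_10 = 248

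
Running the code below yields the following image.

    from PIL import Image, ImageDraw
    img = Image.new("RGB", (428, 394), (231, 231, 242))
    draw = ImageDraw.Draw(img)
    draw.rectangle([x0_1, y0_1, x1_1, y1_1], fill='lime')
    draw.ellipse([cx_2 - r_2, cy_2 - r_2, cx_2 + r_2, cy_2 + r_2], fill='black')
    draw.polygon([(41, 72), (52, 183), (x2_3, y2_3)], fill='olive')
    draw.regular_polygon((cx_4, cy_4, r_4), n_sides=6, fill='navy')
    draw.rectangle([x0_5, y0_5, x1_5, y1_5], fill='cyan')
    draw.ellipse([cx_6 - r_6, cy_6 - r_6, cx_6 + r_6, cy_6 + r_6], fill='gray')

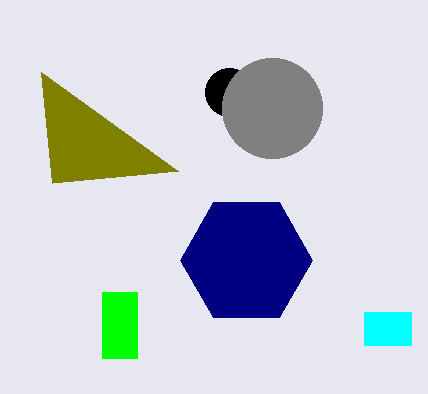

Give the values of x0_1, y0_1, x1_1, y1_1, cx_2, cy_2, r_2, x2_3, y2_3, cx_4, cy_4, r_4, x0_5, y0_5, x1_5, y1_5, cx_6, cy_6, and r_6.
x0_1 = 102, y0_1 = 292, x1_1 = 137, y1_1 = 358, cx_2 = 229, cy_2 = 92, r_2 = 24, x2_3 = 178, y2_3 = 171, cx_4 = 246, cy_4 = 260, r_4 = 66, x0_5 = 364, y0_5 = 312, x1_5 = 411, y1_5 = 345, cx_6 = 272, cy_6 = 108, r_6 = 50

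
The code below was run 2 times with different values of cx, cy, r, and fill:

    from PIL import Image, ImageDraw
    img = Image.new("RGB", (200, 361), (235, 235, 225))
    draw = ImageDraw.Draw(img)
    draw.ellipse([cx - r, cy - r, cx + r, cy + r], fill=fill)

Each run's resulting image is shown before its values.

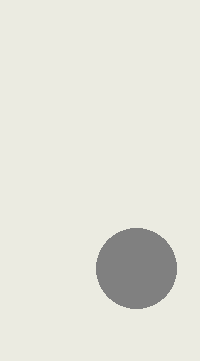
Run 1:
cx = 136, cy = 268, r = 40, fill = 'gray'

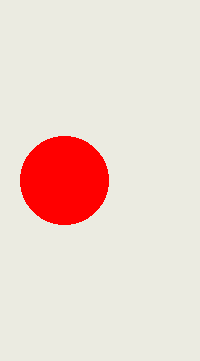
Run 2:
cx = 64; cy = 180; r = 44; fill = 'red'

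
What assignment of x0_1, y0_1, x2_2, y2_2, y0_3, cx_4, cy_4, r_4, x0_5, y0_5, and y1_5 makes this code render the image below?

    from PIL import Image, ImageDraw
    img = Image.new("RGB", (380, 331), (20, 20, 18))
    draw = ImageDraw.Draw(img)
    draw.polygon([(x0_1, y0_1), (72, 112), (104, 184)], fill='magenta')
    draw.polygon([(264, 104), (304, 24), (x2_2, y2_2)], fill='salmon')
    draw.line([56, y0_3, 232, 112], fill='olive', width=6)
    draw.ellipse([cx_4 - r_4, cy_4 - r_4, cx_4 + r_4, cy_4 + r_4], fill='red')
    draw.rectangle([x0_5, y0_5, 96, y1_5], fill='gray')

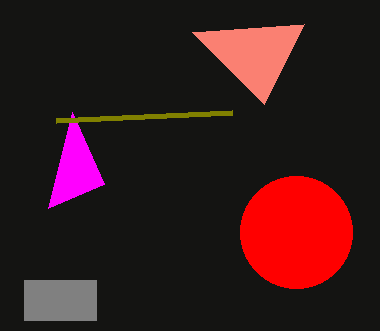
x0_1 = 48
y0_1 = 208
x2_2 = 192
y2_2 = 32
y0_3 = 120
cx_4 = 296
cy_4 = 232
r_4 = 56
x0_5 = 24
y0_5 = 280
y1_5 = 320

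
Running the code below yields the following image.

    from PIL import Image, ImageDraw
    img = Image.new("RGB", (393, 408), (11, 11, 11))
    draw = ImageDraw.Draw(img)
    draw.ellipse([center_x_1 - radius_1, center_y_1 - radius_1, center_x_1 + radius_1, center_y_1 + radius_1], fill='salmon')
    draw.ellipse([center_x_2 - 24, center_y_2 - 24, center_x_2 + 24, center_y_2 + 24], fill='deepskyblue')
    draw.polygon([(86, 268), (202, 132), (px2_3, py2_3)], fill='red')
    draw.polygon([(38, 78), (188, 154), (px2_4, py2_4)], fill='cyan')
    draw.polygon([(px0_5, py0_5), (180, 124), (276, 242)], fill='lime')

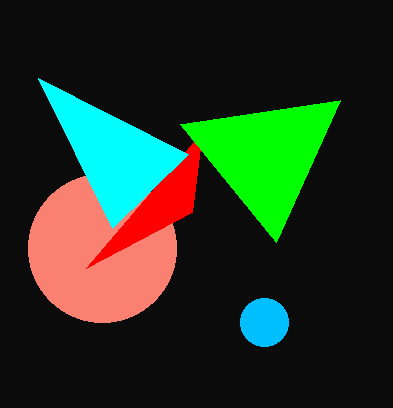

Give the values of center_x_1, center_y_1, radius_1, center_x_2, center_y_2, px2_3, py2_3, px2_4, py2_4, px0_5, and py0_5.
center_x_1 = 102; center_y_1 = 248; radius_1 = 74; center_x_2 = 264; center_y_2 = 322; px2_3 = 192; py2_3 = 212; px2_4 = 112; py2_4 = 228; px0_5 = 340; py0_5 = 100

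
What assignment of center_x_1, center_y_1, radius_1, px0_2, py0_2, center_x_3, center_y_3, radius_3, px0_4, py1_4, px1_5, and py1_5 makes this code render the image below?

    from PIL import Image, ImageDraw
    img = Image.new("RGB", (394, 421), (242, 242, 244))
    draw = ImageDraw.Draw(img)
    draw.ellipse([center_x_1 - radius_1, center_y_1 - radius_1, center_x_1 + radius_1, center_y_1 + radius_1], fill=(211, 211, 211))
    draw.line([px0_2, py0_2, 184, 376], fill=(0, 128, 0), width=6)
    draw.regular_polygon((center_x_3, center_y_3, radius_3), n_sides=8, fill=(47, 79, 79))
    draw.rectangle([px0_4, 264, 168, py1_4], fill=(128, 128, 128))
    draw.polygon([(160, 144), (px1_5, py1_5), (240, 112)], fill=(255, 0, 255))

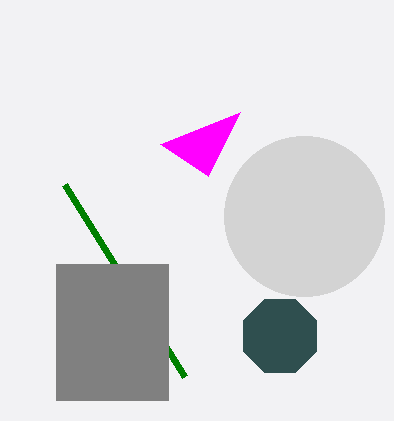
center_x_1 = 304; center_y_1 = 216; radius_1 = 80; px0_2 = 64; py0_2 = 184; center_x_3 = 280; center_y_3 = 336; radius_3 = 40; px0_4 = 56; py1_4 = 400; px1_5 = 208; py1_5 = 176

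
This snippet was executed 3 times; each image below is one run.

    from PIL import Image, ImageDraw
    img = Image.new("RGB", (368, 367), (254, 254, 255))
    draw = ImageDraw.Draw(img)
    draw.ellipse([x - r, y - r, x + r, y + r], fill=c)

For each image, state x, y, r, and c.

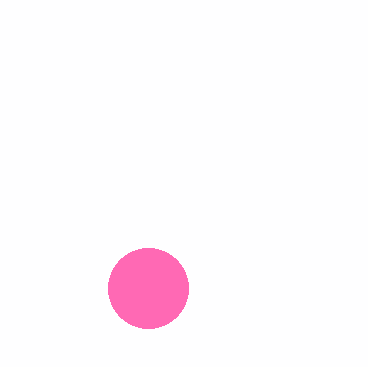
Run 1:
x = 148
y = 288
r = 40
c = 'hotpink'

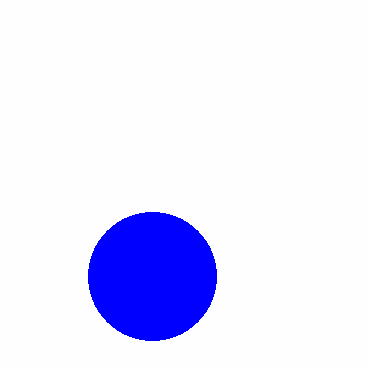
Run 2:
x = 152; y = 276; r = 64; c = 'blue'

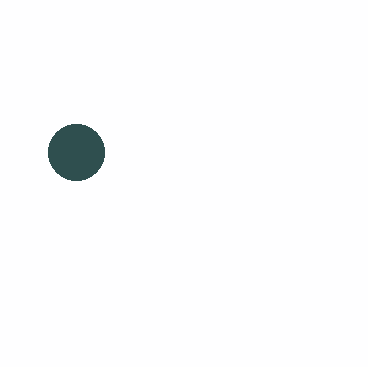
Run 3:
x = 76
y = 152
r = 28
c = 'darkslategray'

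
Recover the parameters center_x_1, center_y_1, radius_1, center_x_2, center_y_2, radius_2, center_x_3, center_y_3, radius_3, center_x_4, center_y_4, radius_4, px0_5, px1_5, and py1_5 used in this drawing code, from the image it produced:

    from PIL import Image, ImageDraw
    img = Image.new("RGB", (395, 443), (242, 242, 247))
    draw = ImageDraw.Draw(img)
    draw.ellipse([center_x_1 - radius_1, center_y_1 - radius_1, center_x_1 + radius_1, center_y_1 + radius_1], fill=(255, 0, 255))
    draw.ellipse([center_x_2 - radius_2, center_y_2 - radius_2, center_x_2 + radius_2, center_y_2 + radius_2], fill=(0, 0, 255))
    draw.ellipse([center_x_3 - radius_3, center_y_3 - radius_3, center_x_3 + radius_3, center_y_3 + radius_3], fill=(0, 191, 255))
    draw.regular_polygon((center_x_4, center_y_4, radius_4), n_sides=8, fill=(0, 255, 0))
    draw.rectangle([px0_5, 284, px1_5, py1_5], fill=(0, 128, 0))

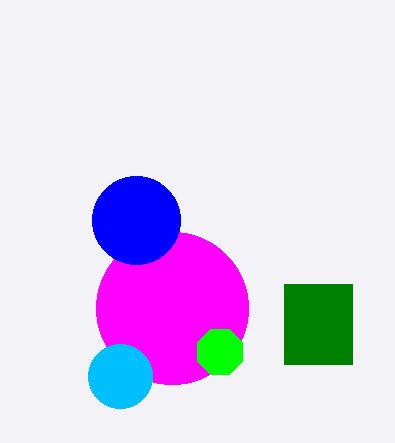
center_x_1 = 172; center_y_1 = 308; radius_1 = 76; center_x_2 = 136; center_y_2 = 220; radius_2 = 44; center_x_3 = 120; center_y_3 = 376; radius_3 = 32; center_x_4 = 220; center_y_4 = 352; radius_4 = 24; px0_5 = 284; px1_5 = 352; py1_5 = 364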